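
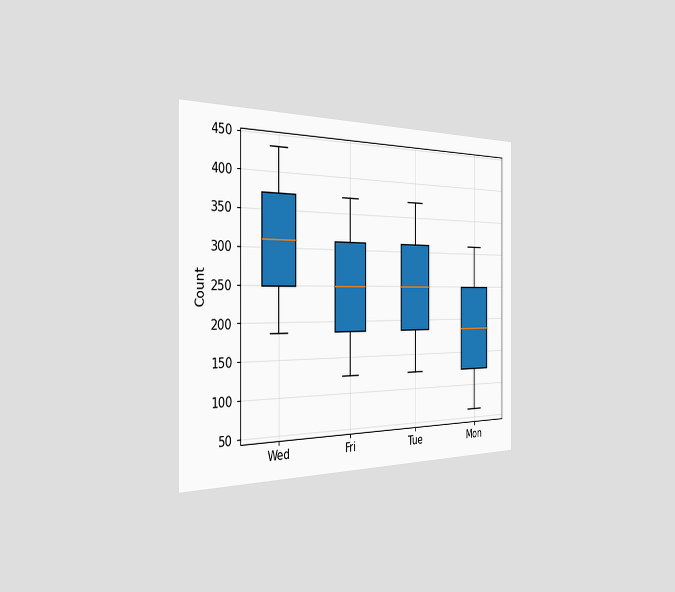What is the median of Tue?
248

The chart is viewed slightly from the left. The median line in the Tue box sits at 248.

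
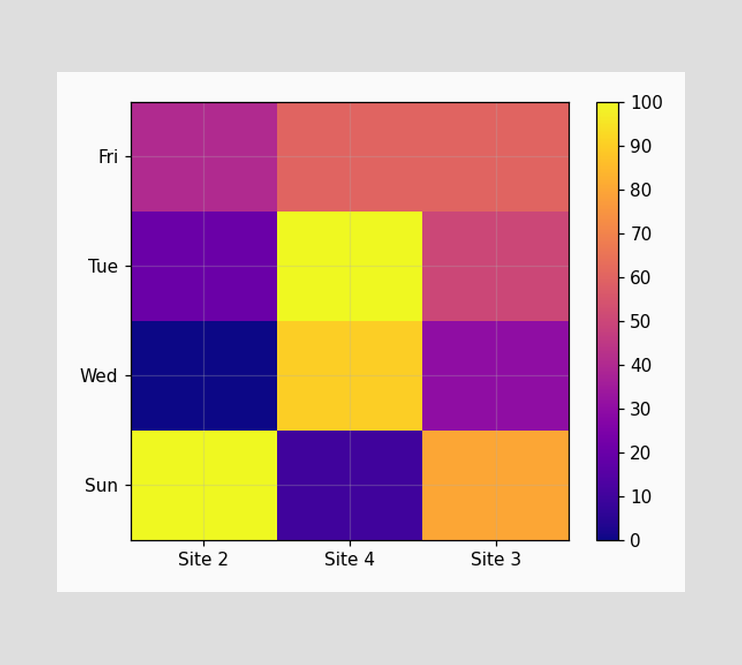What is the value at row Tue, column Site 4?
100

Matching cell (Tue, Site 4) against the colorbar gives 100.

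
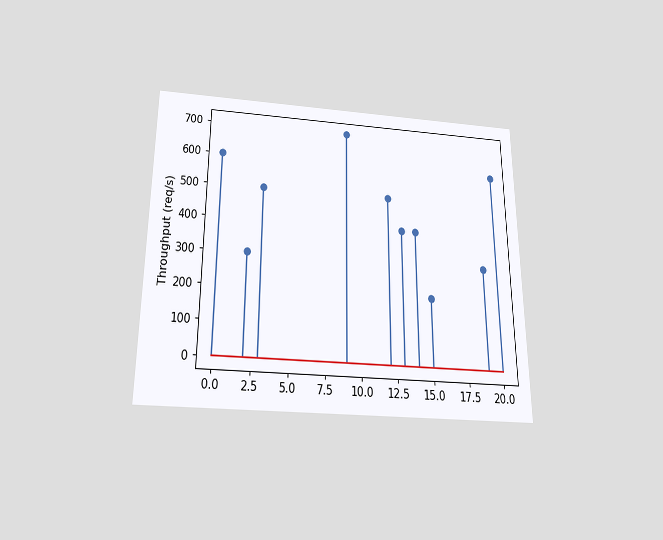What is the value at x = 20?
600req/s

The chart is viewed slightly from below. The stem at x=20 reaches 600req/s.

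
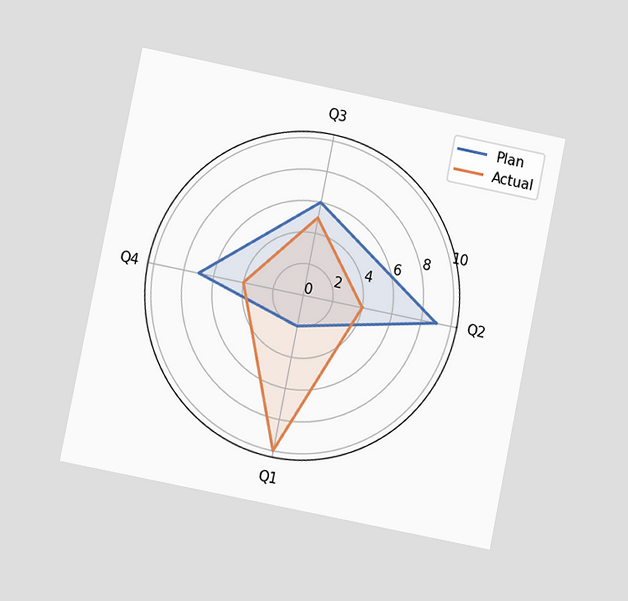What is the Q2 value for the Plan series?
9

The chart is tilted about 11° clockwise and viewed at a slight angle. On the Q2 axis, Plan reaches 9.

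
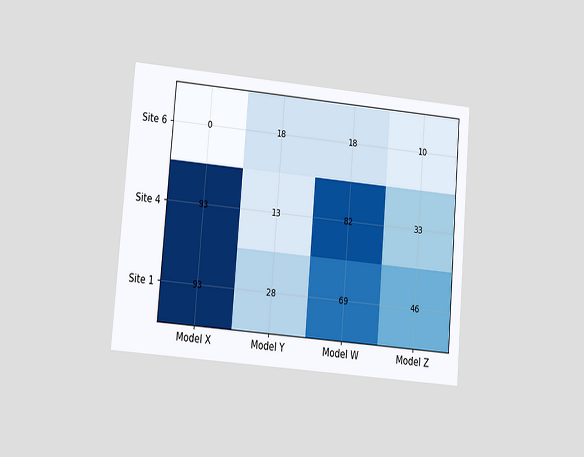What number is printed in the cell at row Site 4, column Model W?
The chart is tilted about 5° clockwise and viewed at a slight angle. The (Site 4, Model W) cell reads 82.

82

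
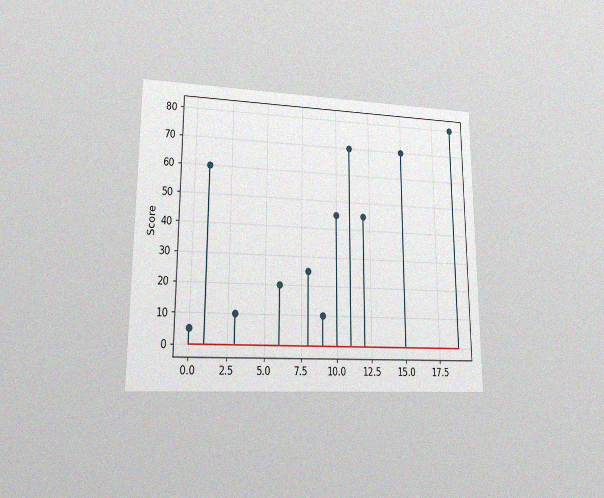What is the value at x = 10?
45

The chart is viewed at a slight angle, with some photo noise. The stem at x=10 reaches 45.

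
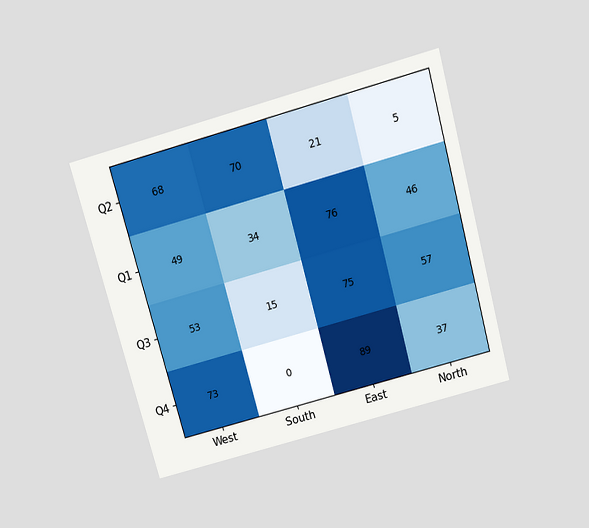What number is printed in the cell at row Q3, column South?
The chart is tilted about 15° counter-clockwise and viewed slightly from above. The (Q3, South) cell reads 15.

15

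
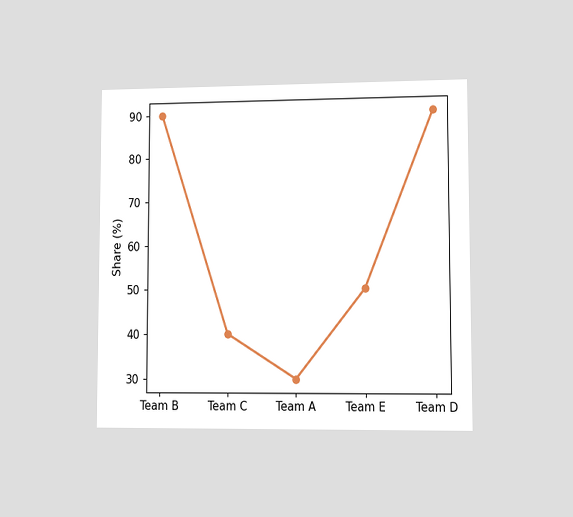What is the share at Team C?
The chart is viewed at a slight angle. At Team C, the line is at 40%.

40%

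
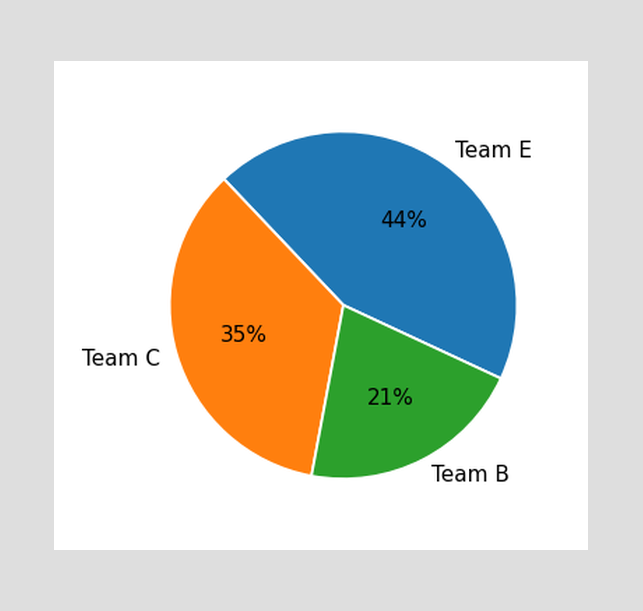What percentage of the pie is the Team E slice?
44%

The Team E slice takes up 44% of the pie.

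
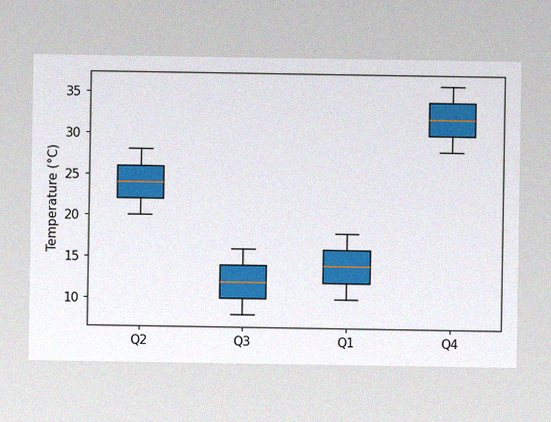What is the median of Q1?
The image has some photo noise and uneven lighting. The median line in the Q1 box sits at 14°C.

14°C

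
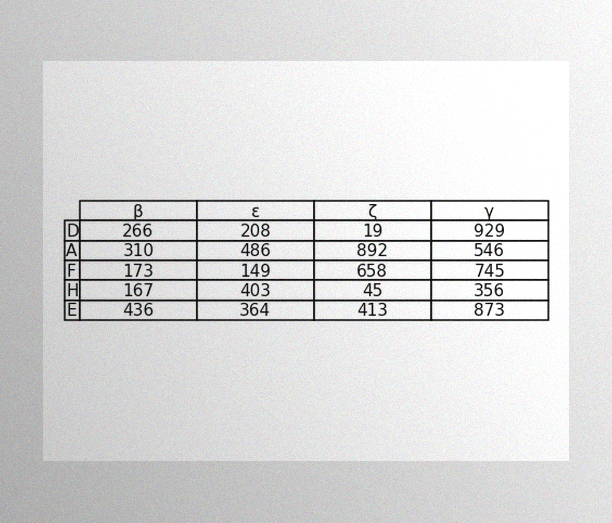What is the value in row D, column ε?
208

The image has some photo noise and uneven lighting. The (D, ε) cell reads 208.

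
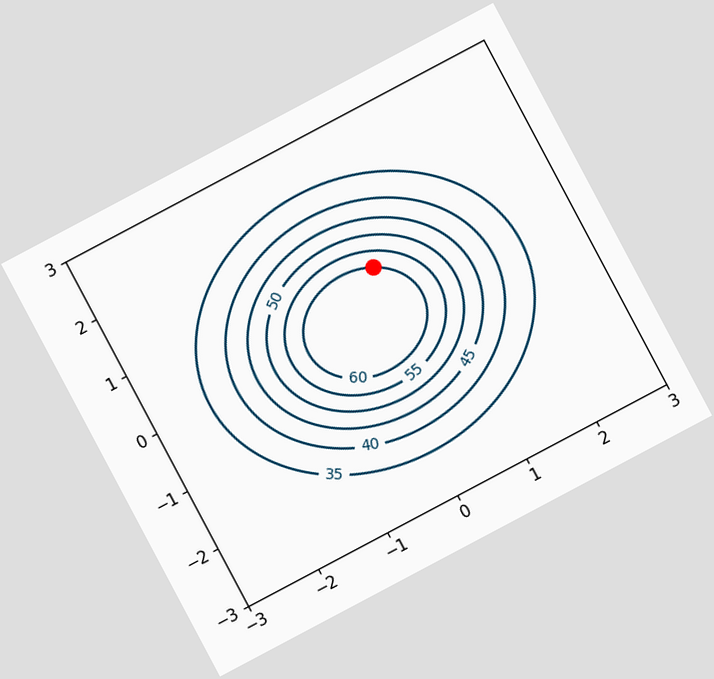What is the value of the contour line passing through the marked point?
The chart is tilted about 28° counter-clockwise. The marked point sits on the contour labelled 60.

60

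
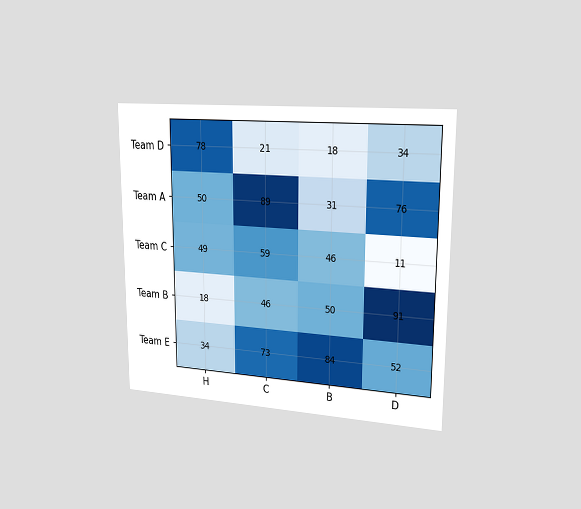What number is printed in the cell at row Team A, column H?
The chart is viewed slightly from the right. The (Team A, H) cell reads 50.

50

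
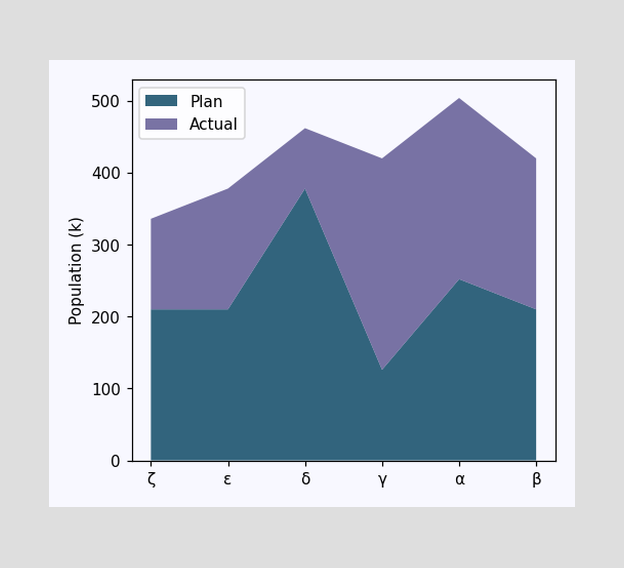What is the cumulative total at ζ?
336k

The stacked total at ζ reaches 336k.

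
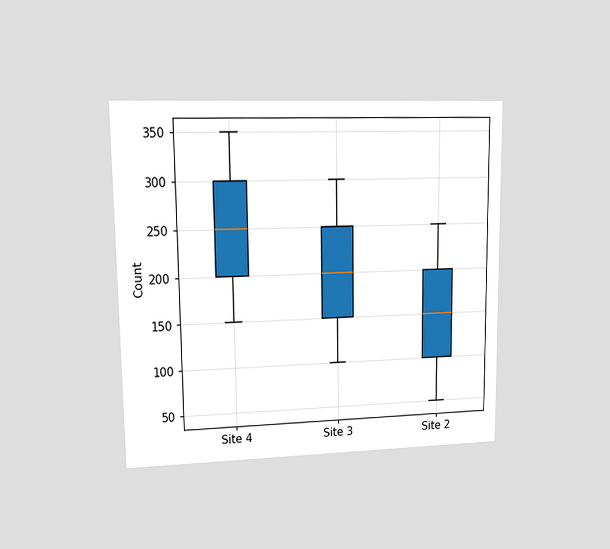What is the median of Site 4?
250

The chart is viewed at a slight angle. The median line in the Site 4 box sits at 250.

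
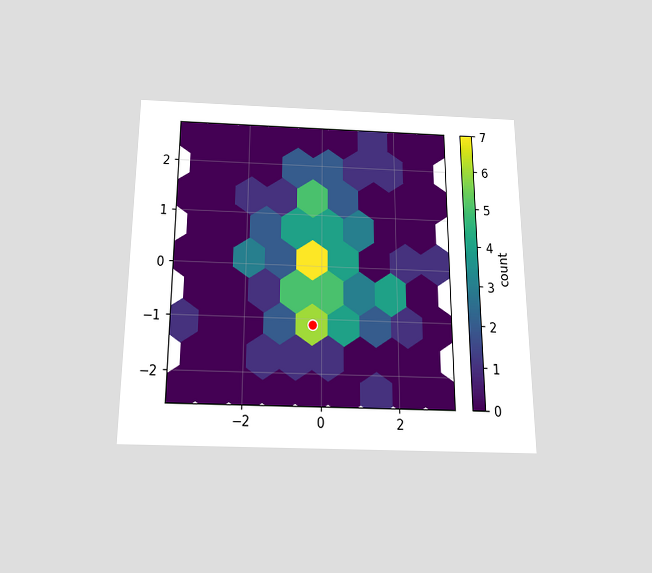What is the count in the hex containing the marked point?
6

The chart is viewed slightly from below. The marked hex reads 6 on the colorbar.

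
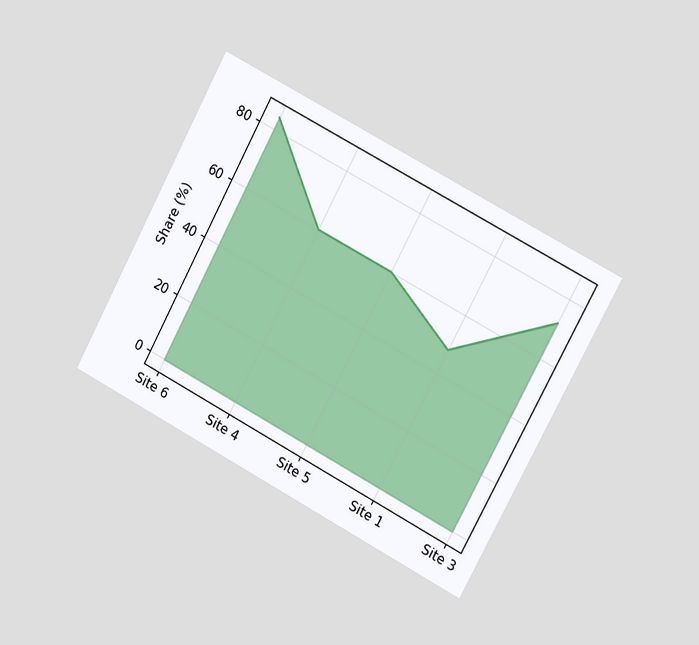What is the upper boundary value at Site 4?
60%

The chart is tilted about 28° clockwise and viewed slightly from the right. At Site 4 the upper boundary is at 60%.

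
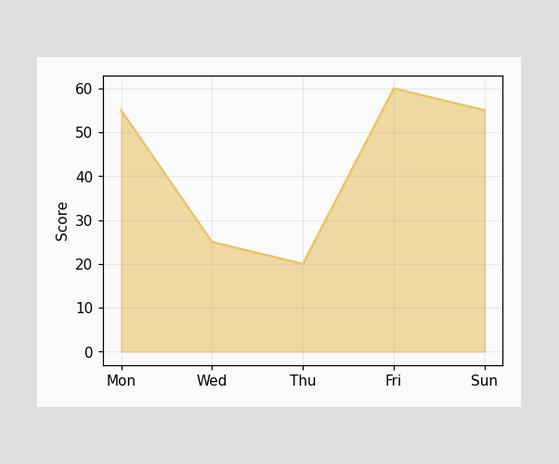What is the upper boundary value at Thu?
At Thu the upper boundary is at 20.

20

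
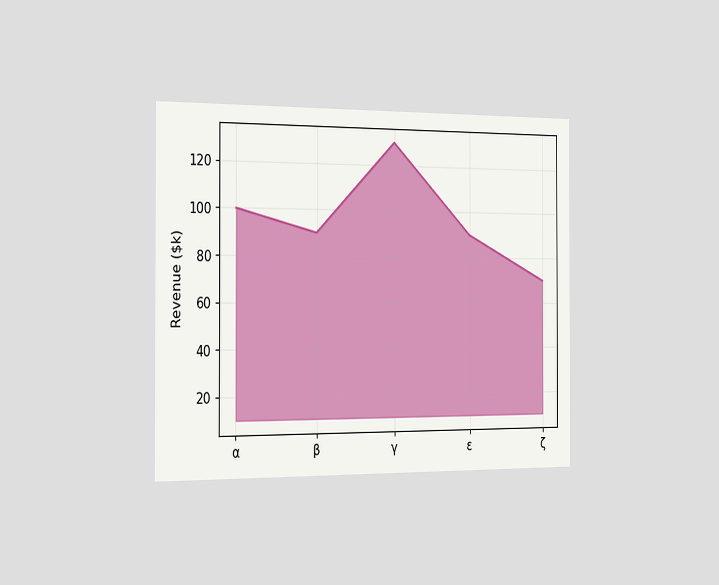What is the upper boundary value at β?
$90k

The chart is viewed slightly from the left. At β the upper boundary is at $90k.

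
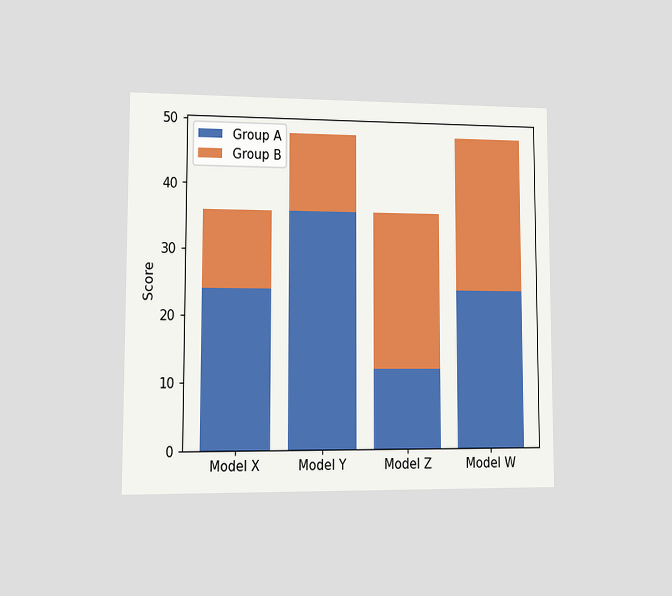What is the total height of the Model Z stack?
The chart is viewed at a slight angle. The Model Z stack's top reaches 36 on the y-axis.

36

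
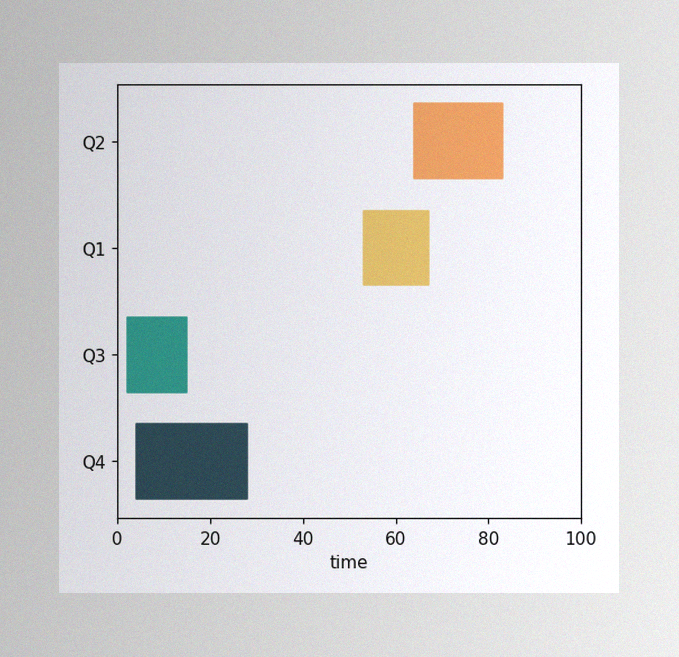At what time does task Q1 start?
The image has some photo noise and uneven lighting. The Q1 bar begins at t=53.

53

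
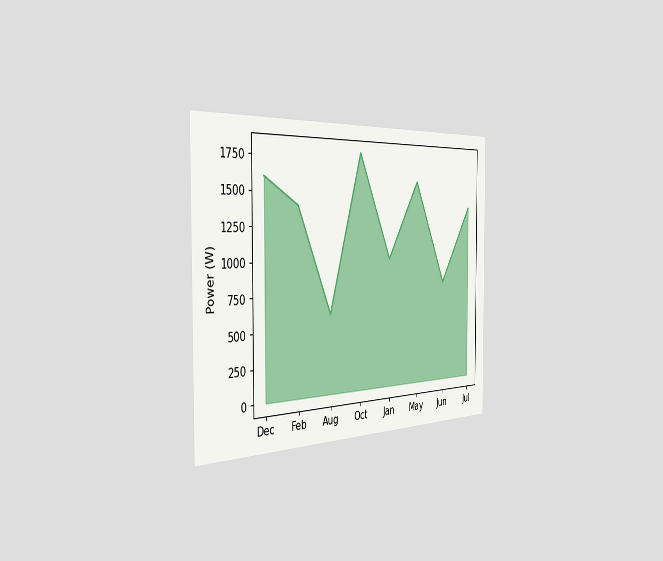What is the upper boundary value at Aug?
The chart is viewed slightly from the left. At Aug the upper boundary is at 600W.

600W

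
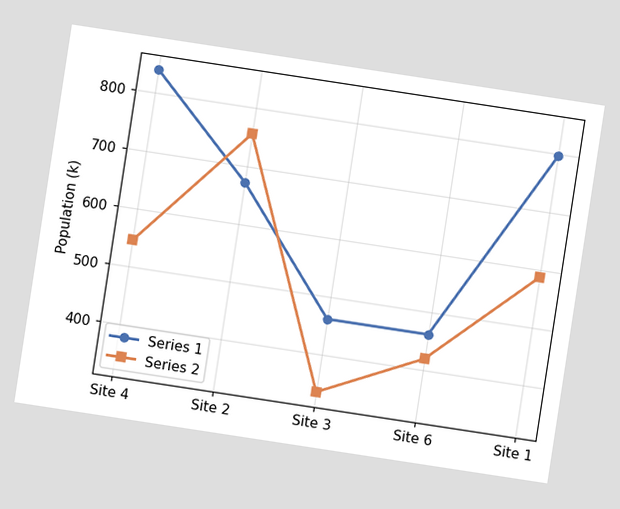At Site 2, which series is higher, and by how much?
Series 2, by 84k

The chart is tilted about 9° clockwise. At Site 2, Series 2 sits above the other line by 84k.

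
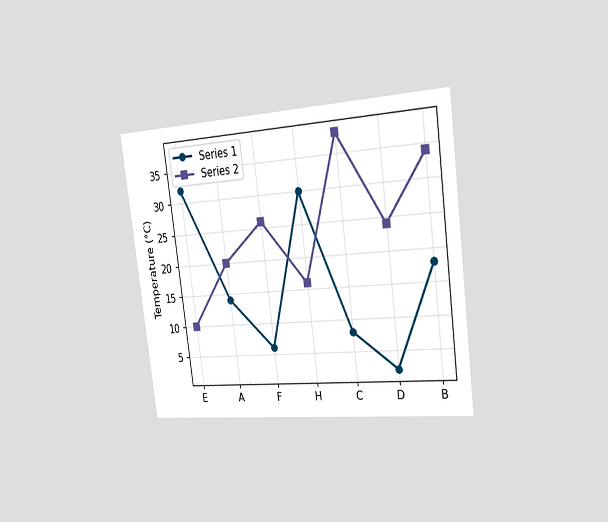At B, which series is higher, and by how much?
The chart is tilted about 7° counter-clockwise and viewed slightly from the right. At B, Series 2 sits above the other line by 16°C.

Series 2, by 16°C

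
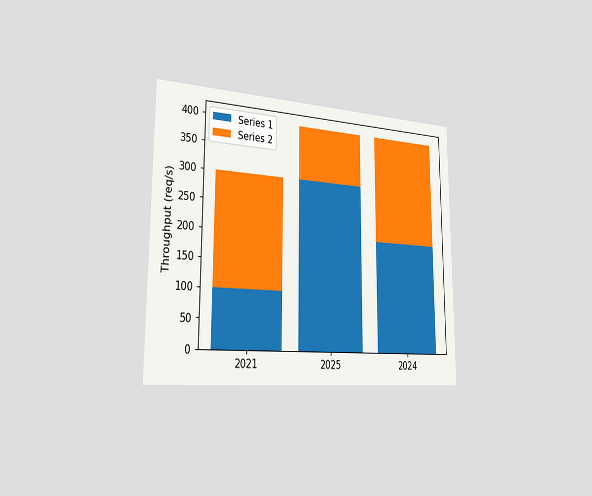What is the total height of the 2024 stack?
The chart is viewed slightly from the left. The 2024 stack's top reaches 400req/s on the y-axis.

400req/s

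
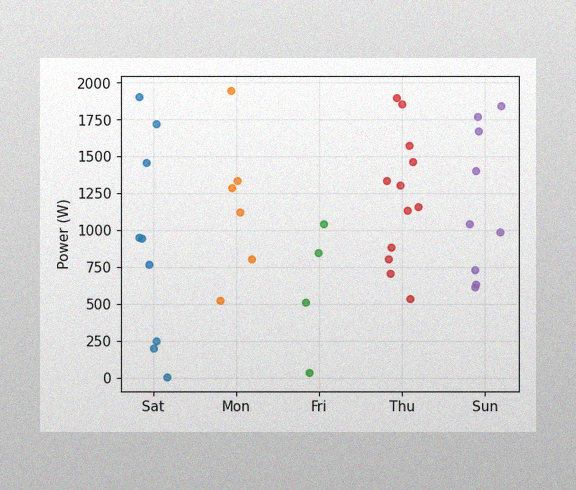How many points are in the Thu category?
The image has some photo noise and uneven lighting. Counting the markers in the Thu column gives 12.

12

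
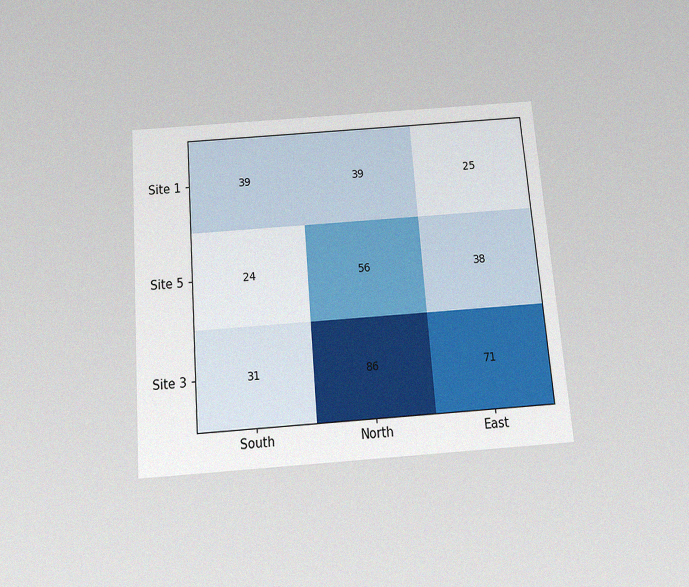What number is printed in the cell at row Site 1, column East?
25

The chart is tilted about 4° counter-clockwise and viewed slightly from below, with some photo noise. The (Site 1, East) cell reads 25.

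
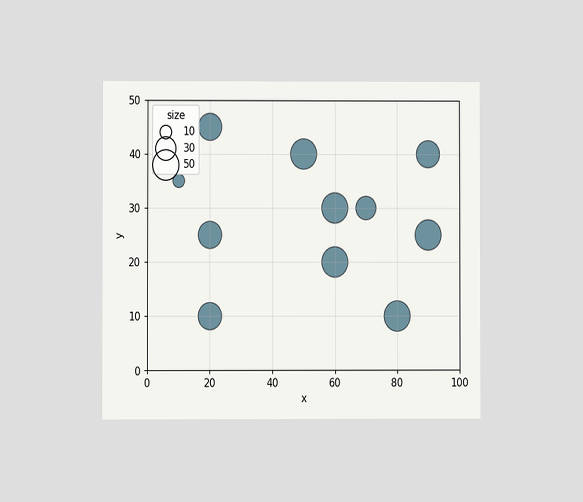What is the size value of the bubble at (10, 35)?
The chart is viewed at a slight angle. Matching the bubble at (10, 35) against the size legend gives 10.

10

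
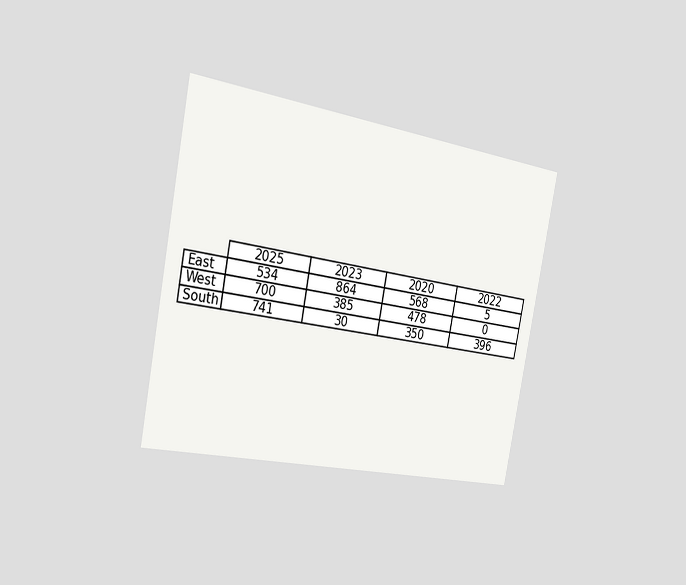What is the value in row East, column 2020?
The chart is tilted about 11° clockwise and viewed slightly from the left. The (East, 2020) cell reads 568.

568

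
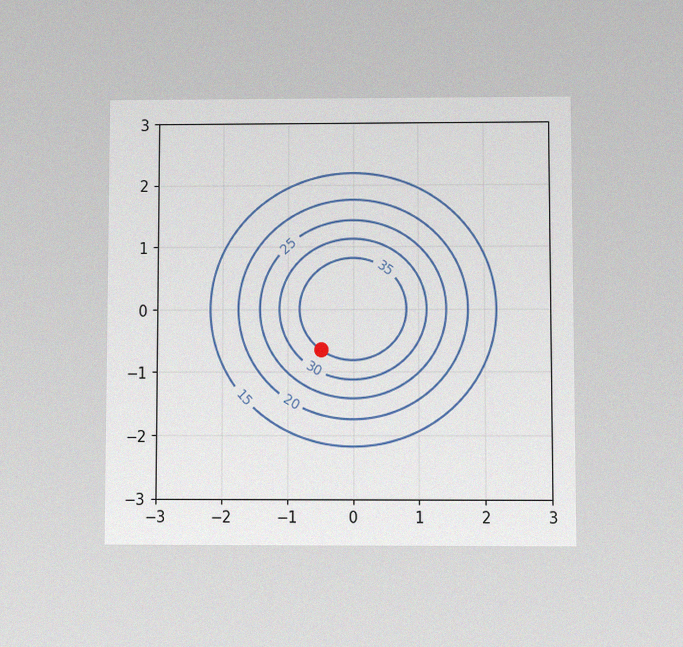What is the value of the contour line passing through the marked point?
35

The chart is viewed at a slight angle, with some photo noise. The marked point sits on the contour labelled 35.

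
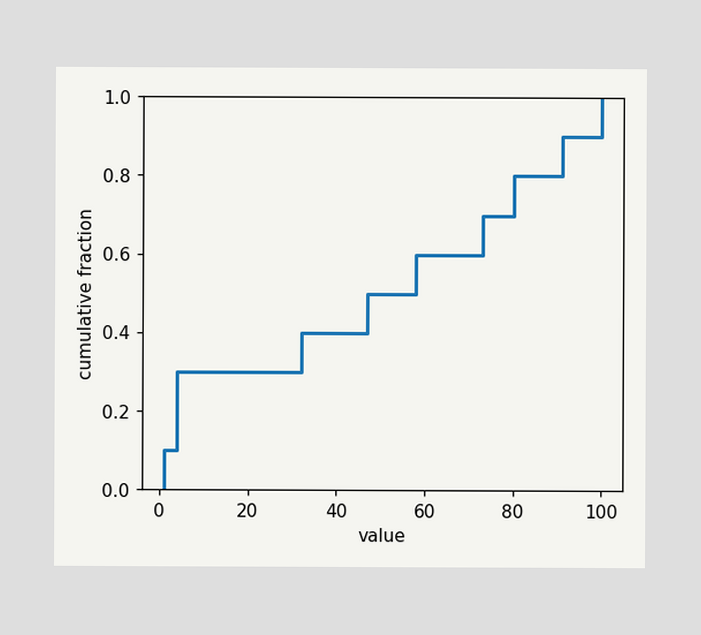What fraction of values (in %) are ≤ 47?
50%

At x=47 the ECDF step is at 50%.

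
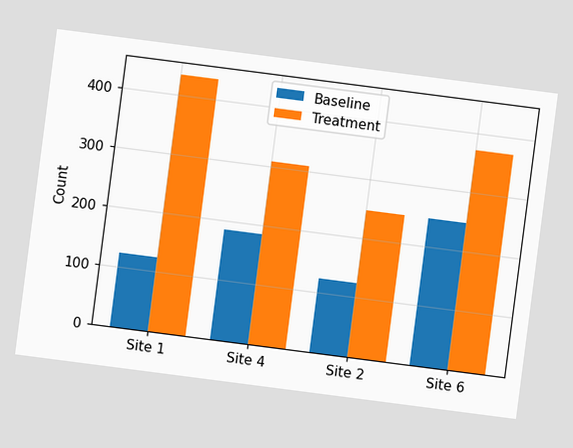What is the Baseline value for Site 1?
124

The chart is tilted about 7° clockwise. The Baseline bar at Site 1 reaches 124 on the y-axis.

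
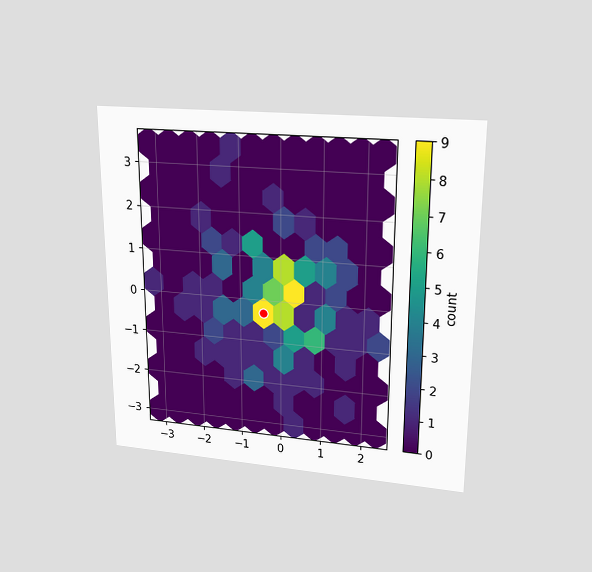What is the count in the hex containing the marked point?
9

The chart is viewed slightly from above. The marked hex reads 9 on the colorbar.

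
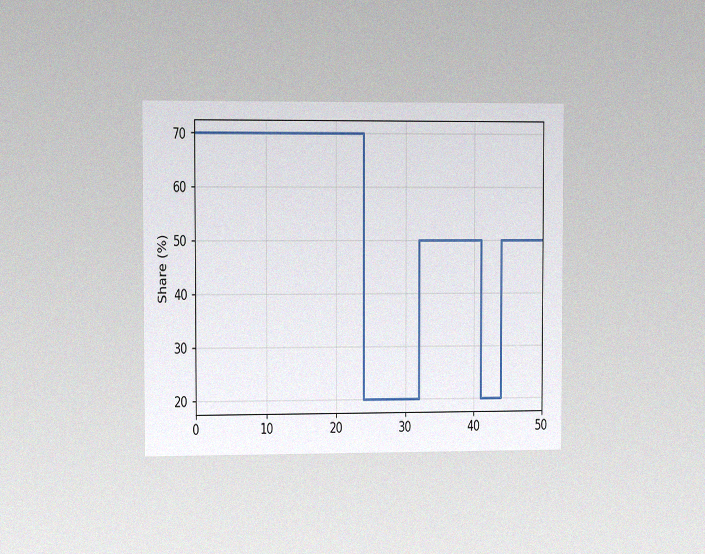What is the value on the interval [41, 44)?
The chart is viewed slightly from the left, with some photo noise. On [41, 44) the step sits at 20%.

20%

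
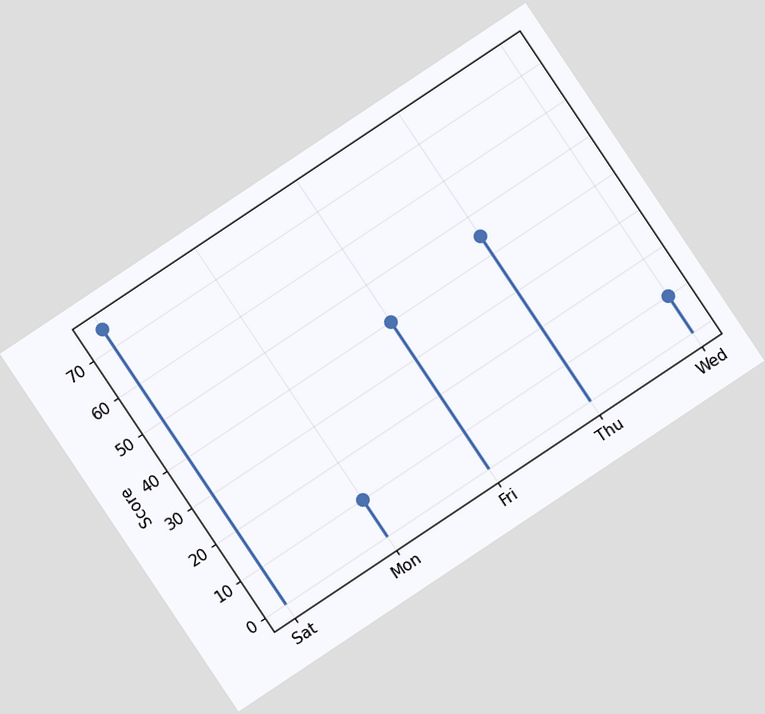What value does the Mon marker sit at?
The chart is tilted about 34° counter-clockwise. The Mon marker sits at 10.

10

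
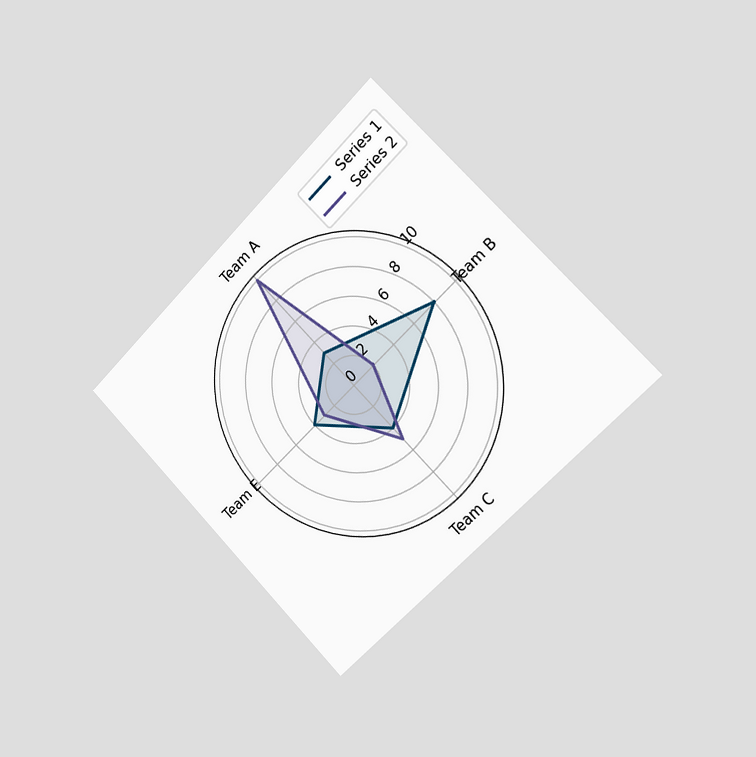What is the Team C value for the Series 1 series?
The chart is tilted about 45° counter-clockwise and viewed slightly from the right. On the Team C axis, Series 1 reaches 4.

4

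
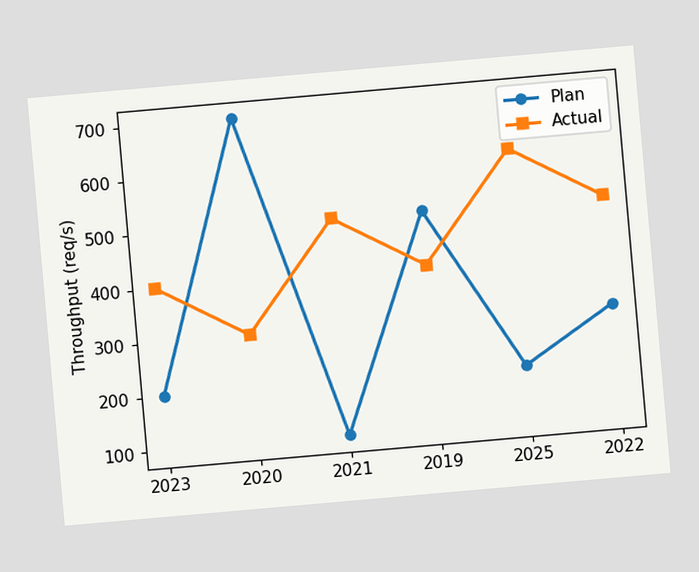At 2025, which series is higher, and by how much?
Actual, by 400req/s

The chart is tilted about 5° counter-clockwise. At 2025, Actual sits above the other line by 400req/s.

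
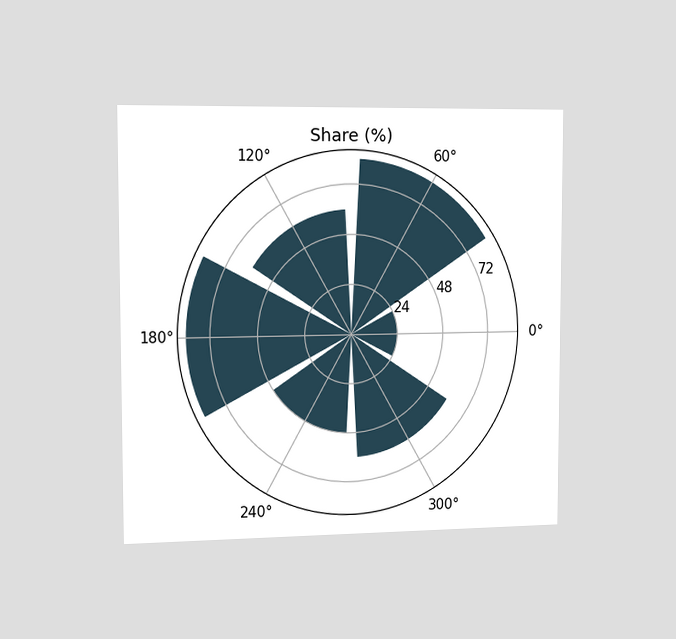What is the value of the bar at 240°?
48%

The chart is viewed slightly from the left. The bar at 240° reaches 48% on the radial axis.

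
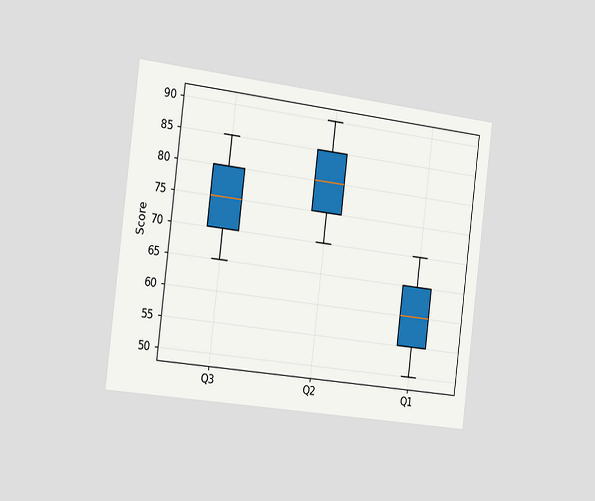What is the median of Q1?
60

The chart is tilted about 7° clockwise and viewed slightly from the left. The median line in the Q1 box sits at 60.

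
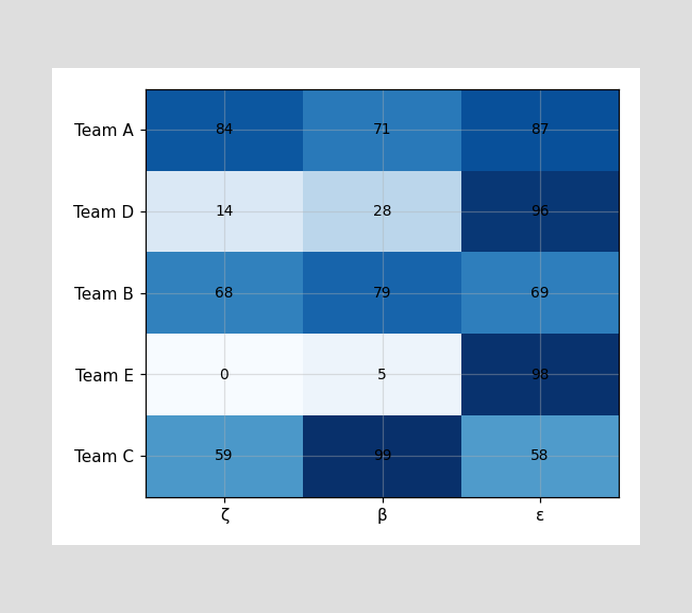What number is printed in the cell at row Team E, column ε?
98

The (Team E, ε) cell reads 98.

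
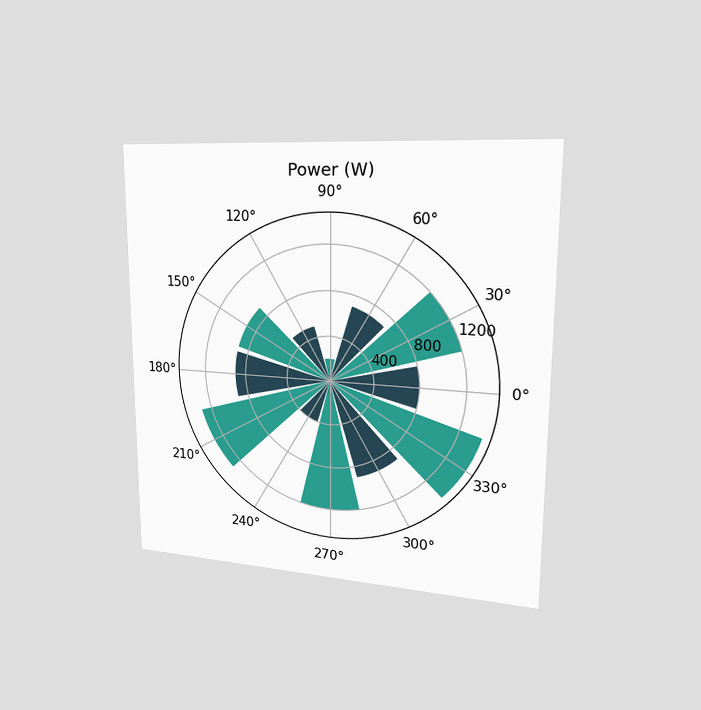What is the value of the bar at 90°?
The chart is viewed slightly from the right. The bar at 90° reaches 200W on the radial axis.

200W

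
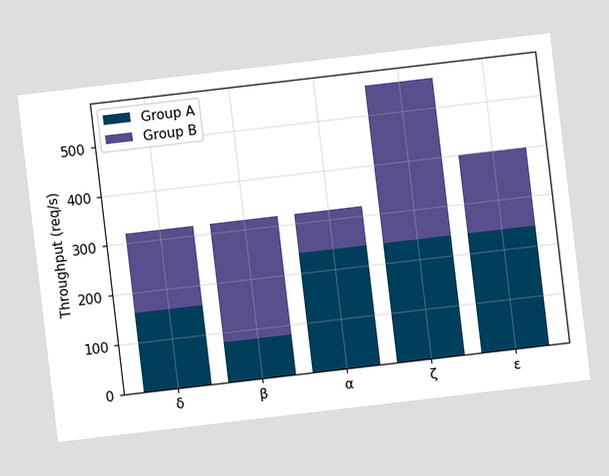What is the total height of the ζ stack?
The chart is tilted about 7° counter-clockwise. The ζ stack's top reaches 560req/s on the y-axis.

560req/s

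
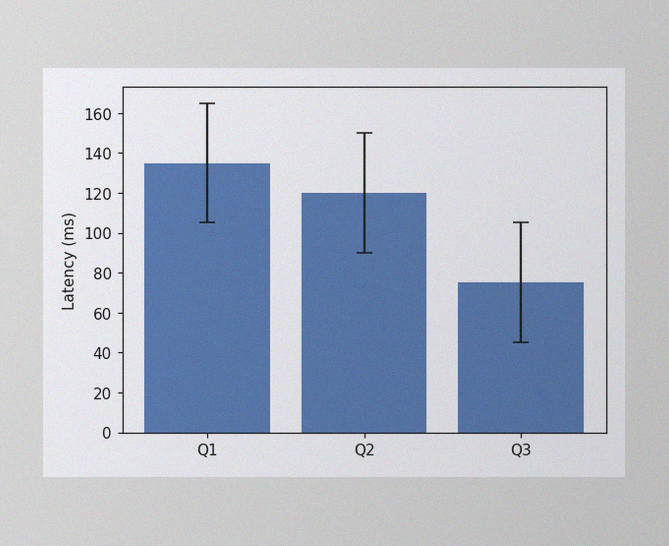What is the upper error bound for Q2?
The image has some photo noise and uneven lighting. The Q2 bar's upper whisker reaches 150ms.

150ms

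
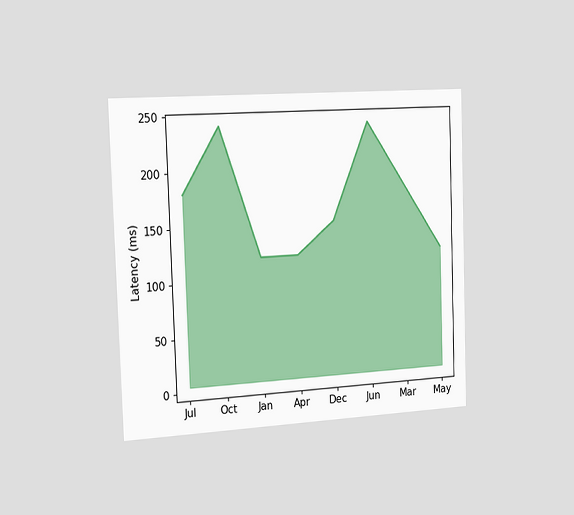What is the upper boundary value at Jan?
The chart is viewed slightly from the left. At Jan the upper boundary is at 120ms.

120ms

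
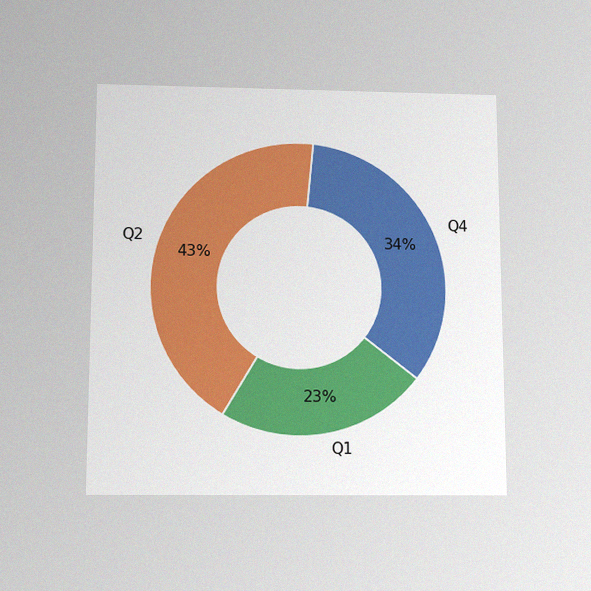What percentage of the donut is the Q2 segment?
The chart is viewed slightly from below, with some photo noise. The Q2 segment takes up 43% of the ring.

43%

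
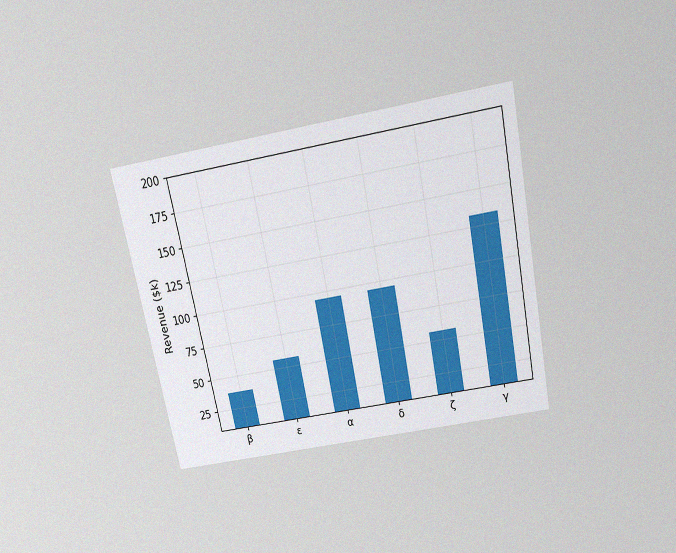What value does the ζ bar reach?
$57k

The chart is tilted about 11° counter-clockwise and viewed slightly from above, with some photo noise. Reading along the chart's y-axis, the ζ bar reaches $57k.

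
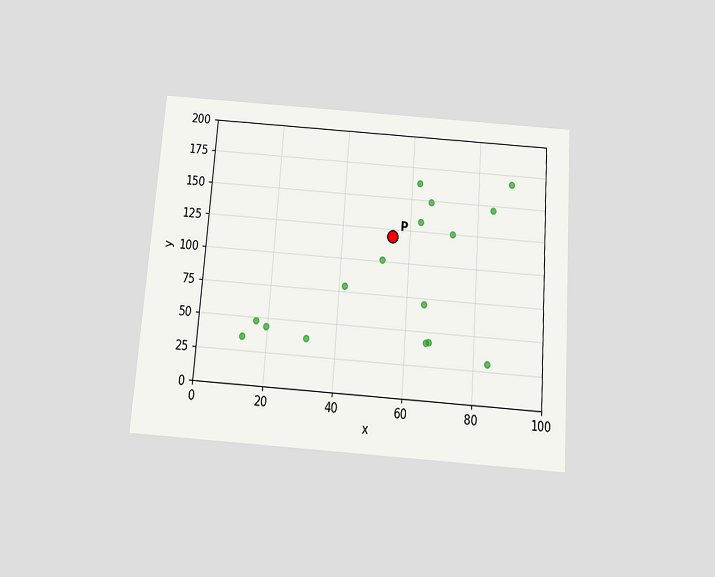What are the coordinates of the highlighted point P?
(55, 120)

The chart is tilted about 4° clockwise and viewed slightly from below. Following the gridlines from P to each axis, P sits at (55, 120).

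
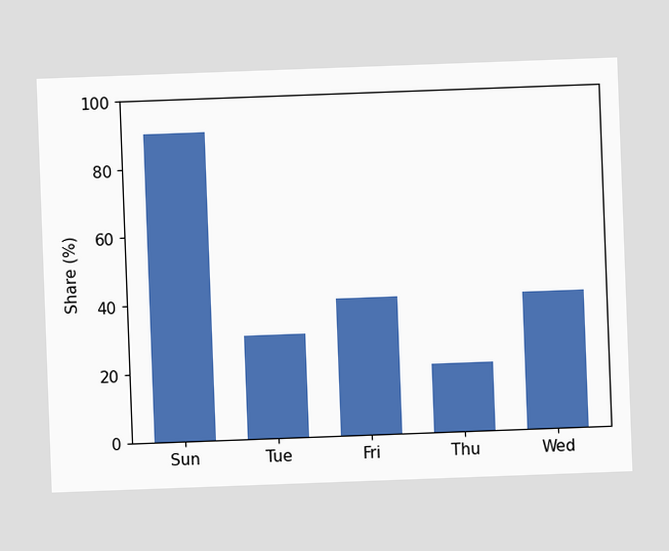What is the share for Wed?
The chart is tilted about 2° counter-clockwise. Reading along the chart's y-axis, the Wed bar reaches 40%.

40%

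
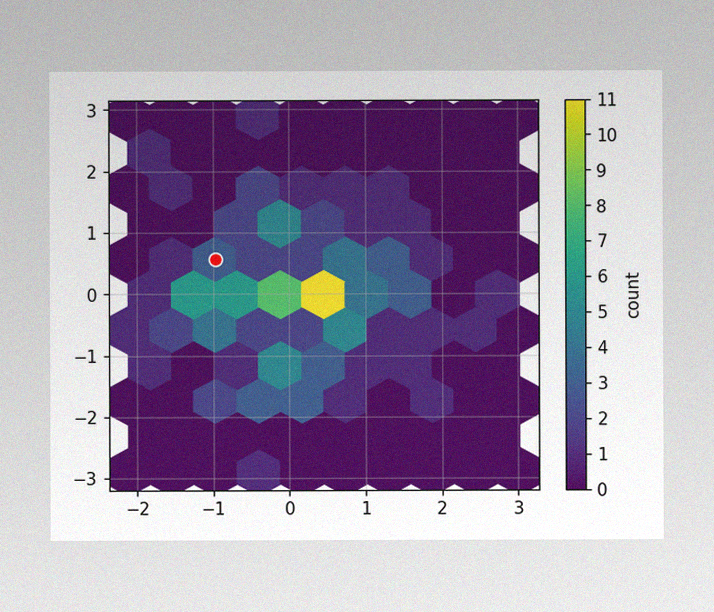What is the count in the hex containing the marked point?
3

The image has some photo noise and uneven lighting. The marked hex reads 3 on the colorbar.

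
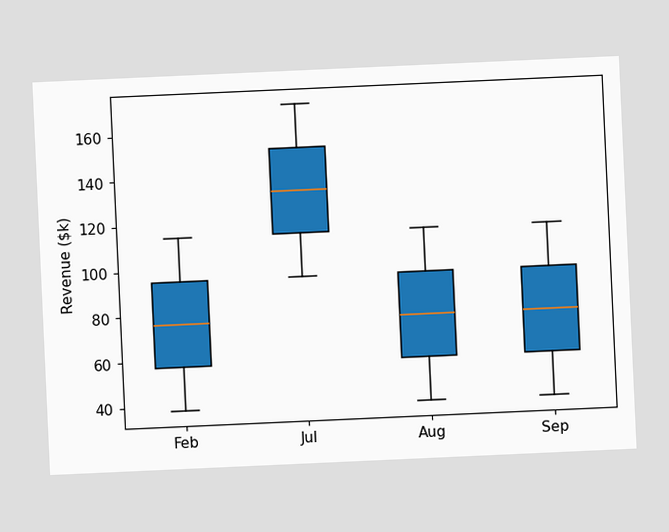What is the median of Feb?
$76k

The chart is tilted about 3° counter-clockwise. The median line in the Feb box sits at $76k.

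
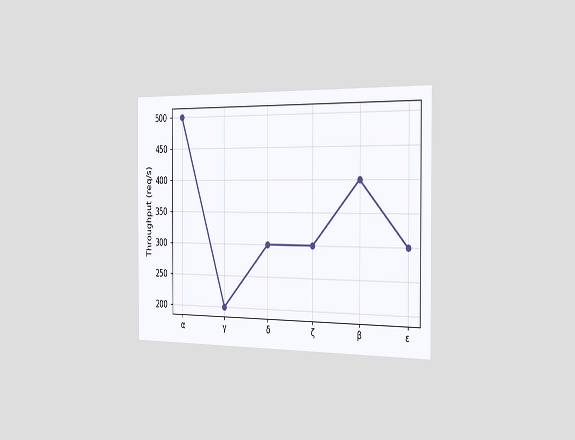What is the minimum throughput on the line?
The chart is viewed slightly from the right. The lowest point is at γ, and reading across to the y-axis gives 200req/s.

200req/s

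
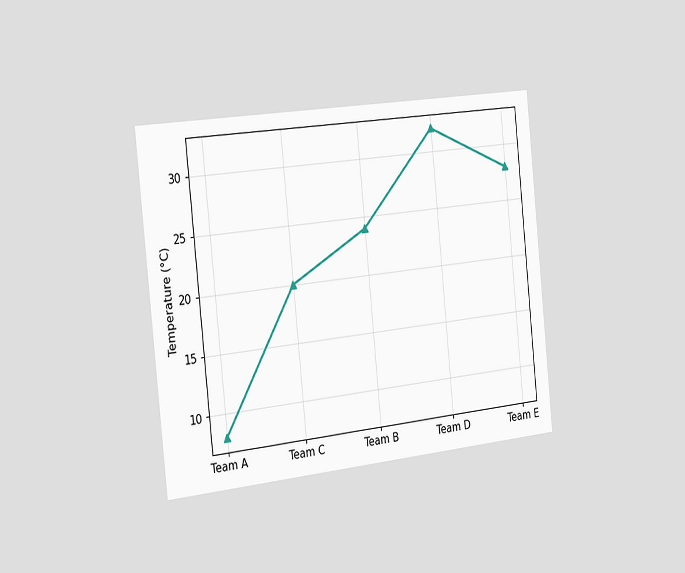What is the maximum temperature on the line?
32°C

The chart is tilted about 6° counter-clockwise and viewed slightly from the left. The highest point is at Team D, and reading across to the y-axis gives 32°C.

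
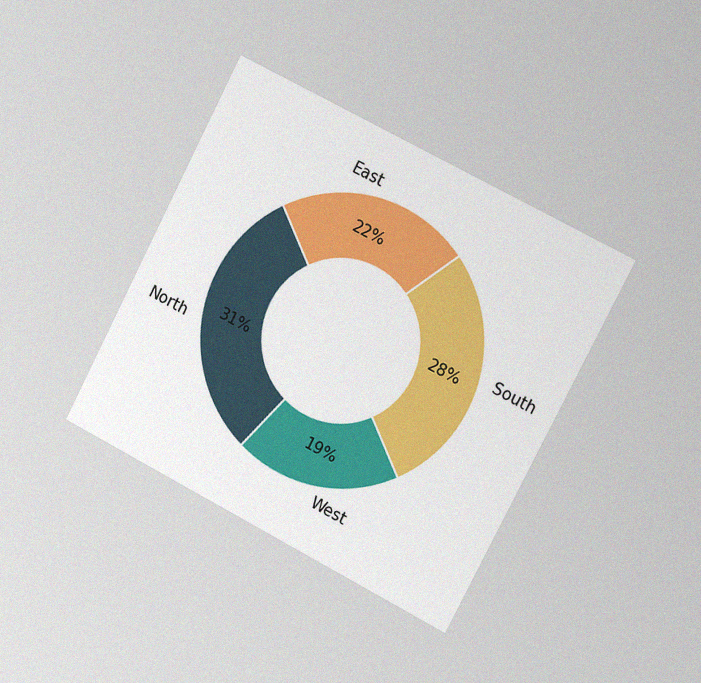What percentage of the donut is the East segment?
22%

The chart is tilted about 27° clockwise and viewed slightly from the right, with some photo noise. The East segment takes up 22% of the ring.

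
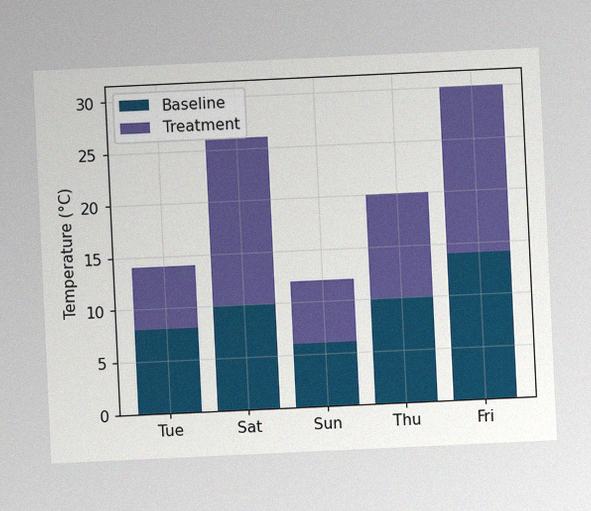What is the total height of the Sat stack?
26°C

The chart is tilted about 3° counter-clockwise, with some photo noise. The Sat stack's top reaches 26°C on the y-axis.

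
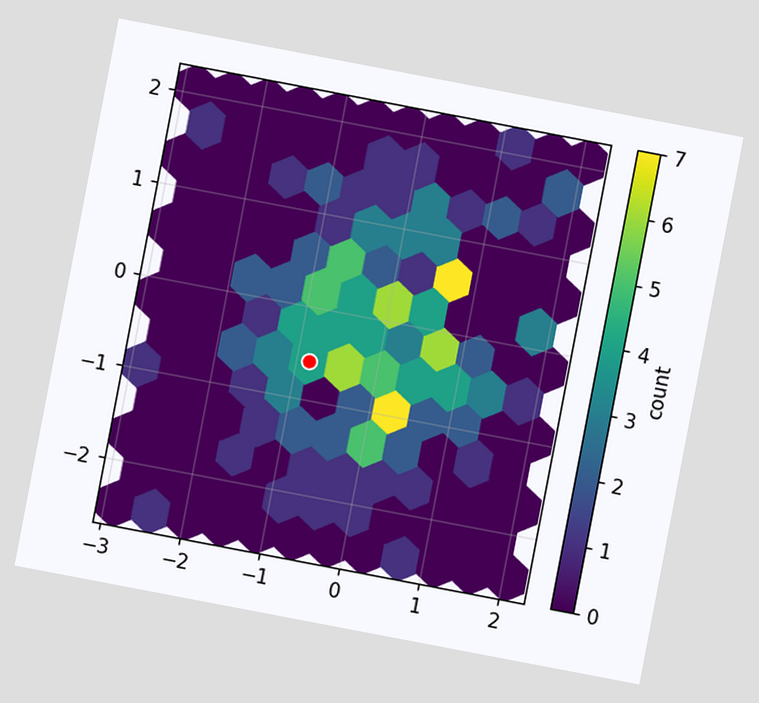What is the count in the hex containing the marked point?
The chart is tilted about 11° clockwise. The marked hex reads 4 on the colorbar.

4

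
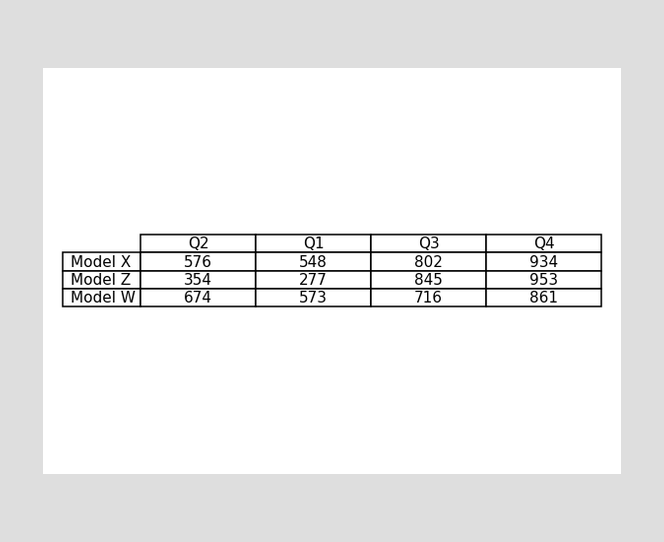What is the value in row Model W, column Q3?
The (Model W, Q3) cell reads 716.

716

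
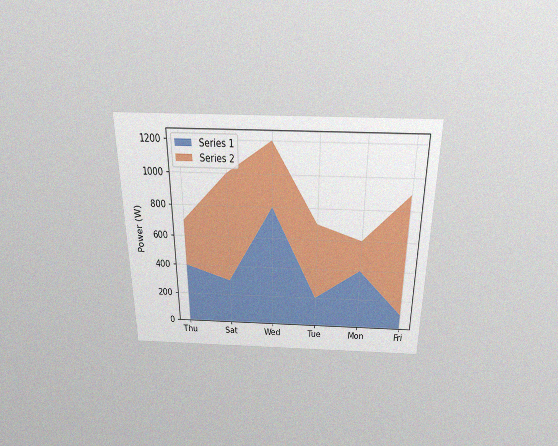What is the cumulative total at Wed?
The chart is viewed slightly from above, with some photo noise. The stacked total at Wed reaches 1200W.

1200W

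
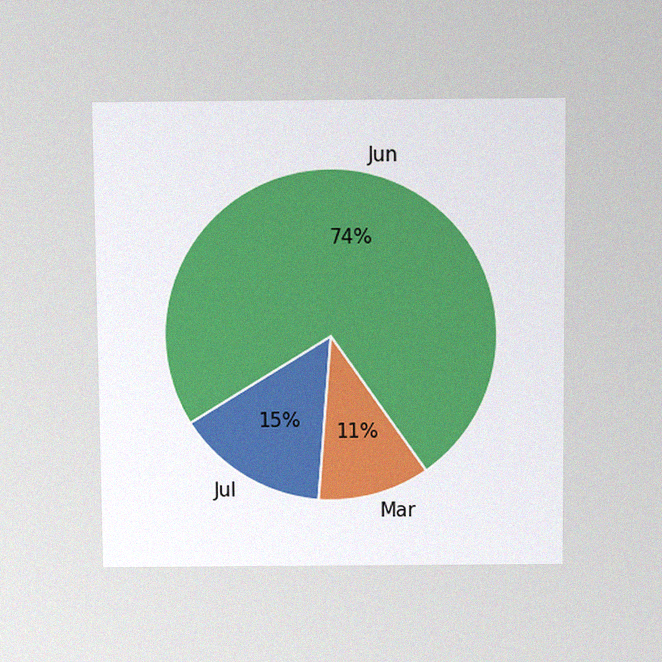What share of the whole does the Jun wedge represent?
74%

The chart is viewed slightly from above, with some photo noise. The Jun slice takes up 74% of the pie.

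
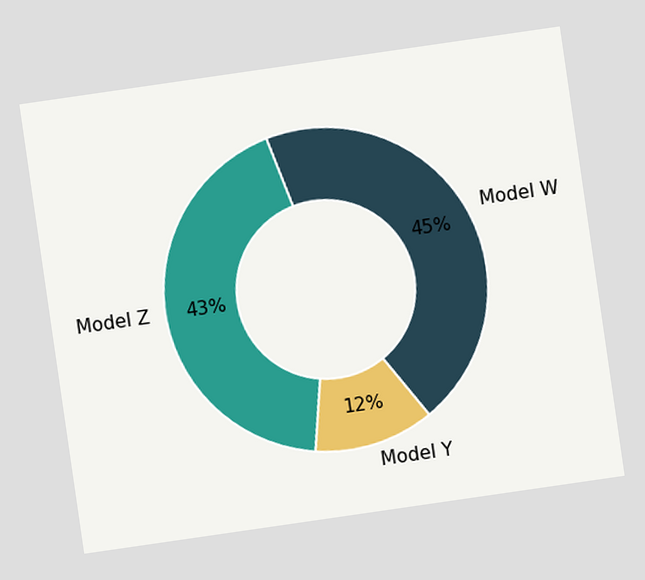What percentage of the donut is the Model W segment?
The chart is tilted about 8° counter-clockwise. The Model W segment takes up 45% of the ring.

45%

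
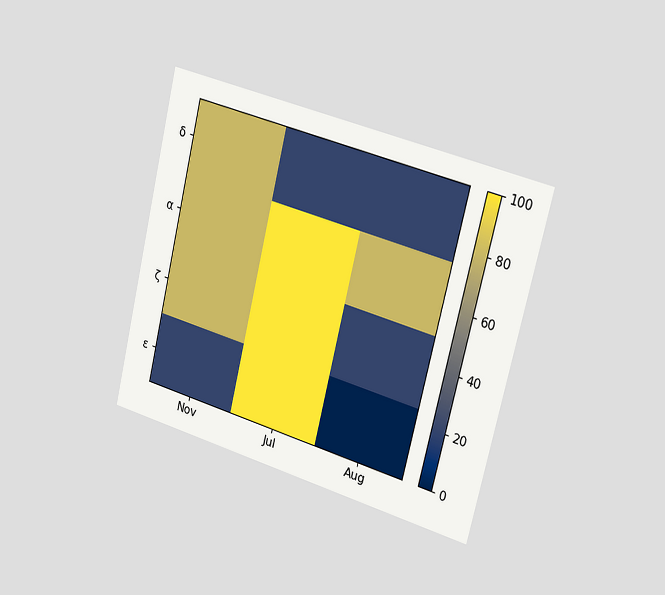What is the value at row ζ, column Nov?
80

The chart is tilted about 14° clockwise and viewed slightly from the right. Matching cell (ζ, Nov) against the colorbar gives 80.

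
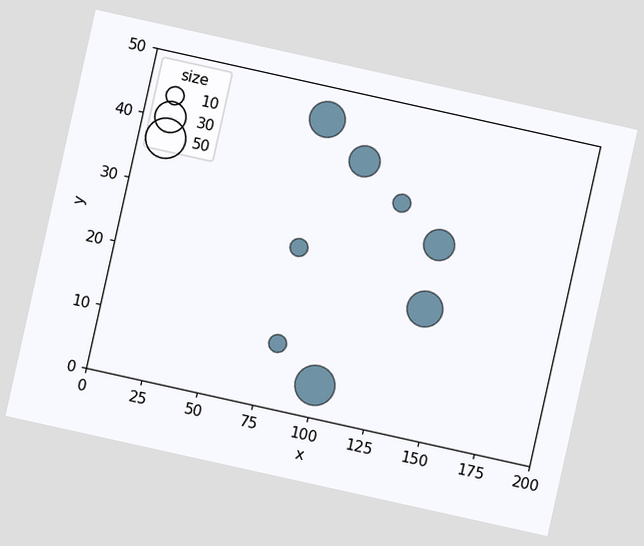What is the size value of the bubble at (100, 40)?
The chart is tilted about 13° clockwise. Matching the bubble at (100, 40) against the size legend gives 30.

30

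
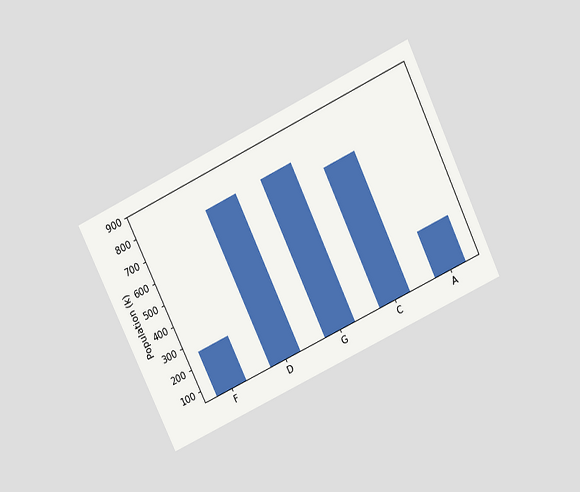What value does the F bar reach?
255k

The chart is tilted about 26° counter-clockwise and viewed slightly from above. Reading along the chart's y-axis, the F bar reaches 255k.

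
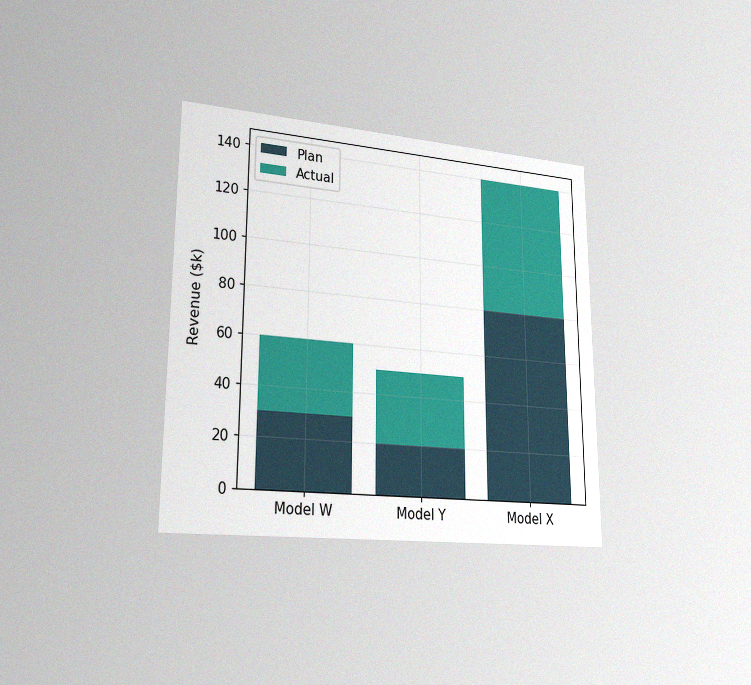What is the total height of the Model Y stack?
$50k

The chart is viewed slightly from the left, with some photo noise. The Model Y stack's top reaches $50k on the y-axis.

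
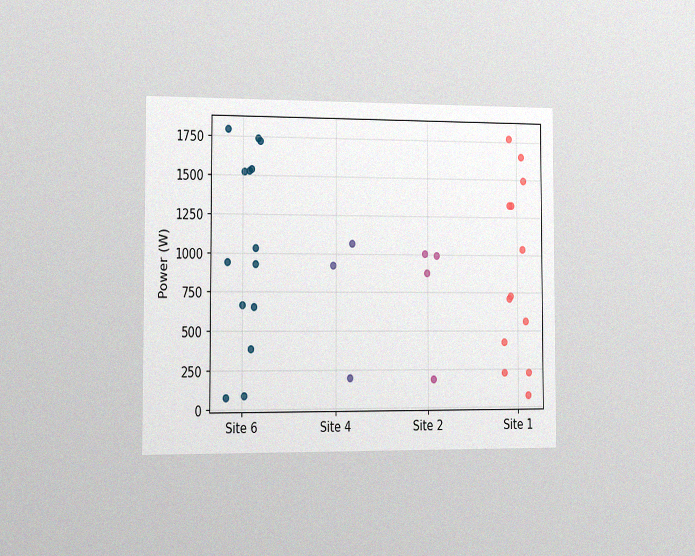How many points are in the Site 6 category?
14

The chart is viewed slightly from the left, with some photo noise. Counting the markers in the Site 6 column gives 14.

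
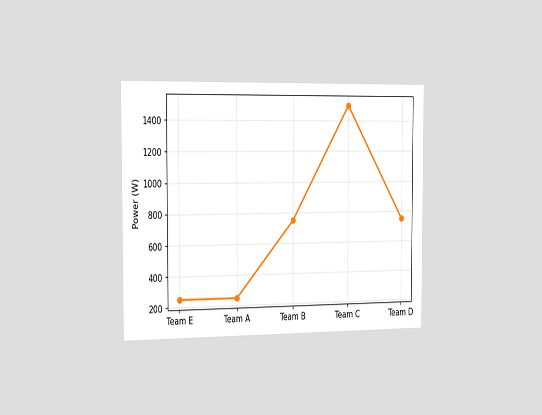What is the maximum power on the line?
The chart is viewed slightly from the left. The highest point is at Team C, and reading across to the y-axis gives 1500W.

1500W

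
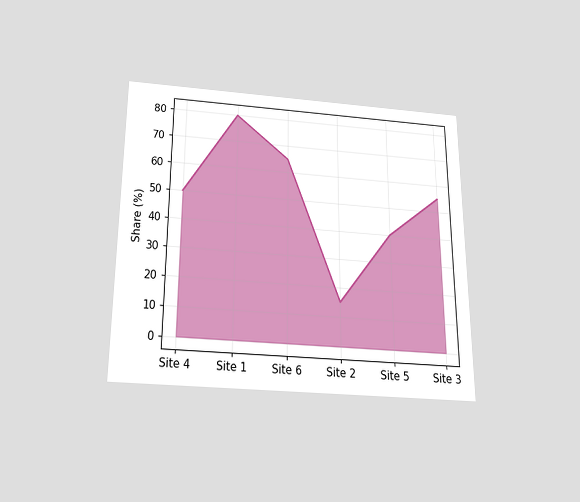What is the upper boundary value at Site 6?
The chart is viewed slightly from below. At Site 6 the upper boundary is at 65%.

65%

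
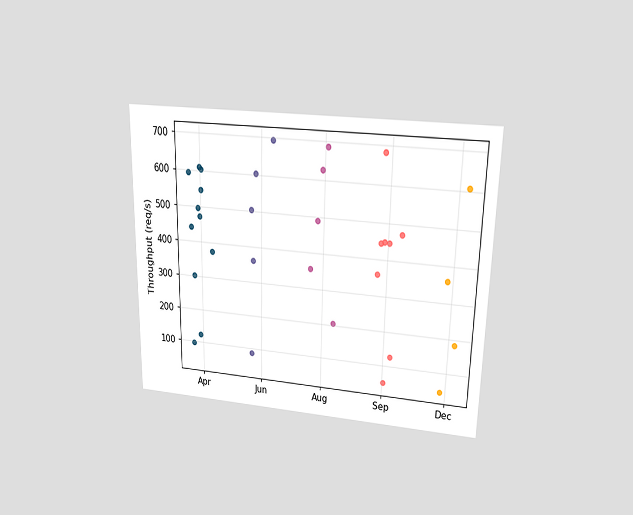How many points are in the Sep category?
The chart is viewed slightly from above. Counting the markers in the Sep column gives 8.

8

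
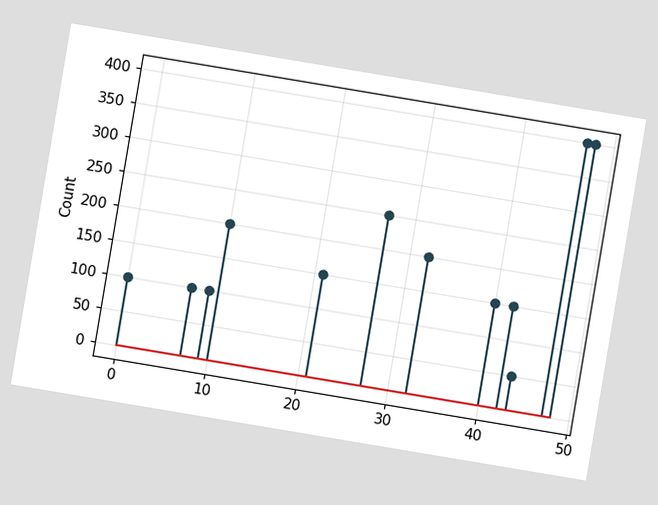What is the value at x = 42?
150

The chart is tilted about 10° clockwise. The stem at x=42 reaches 150.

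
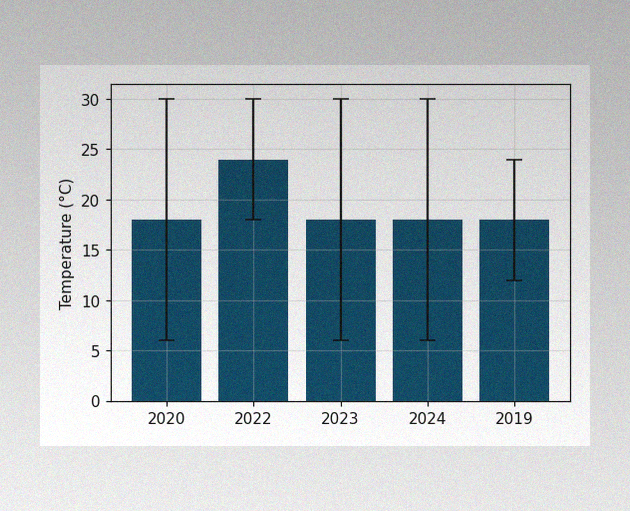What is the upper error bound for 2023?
The image has some photo noise and uneven lighting. The 2023 bar's upper whisker reaches 30°C.

30°C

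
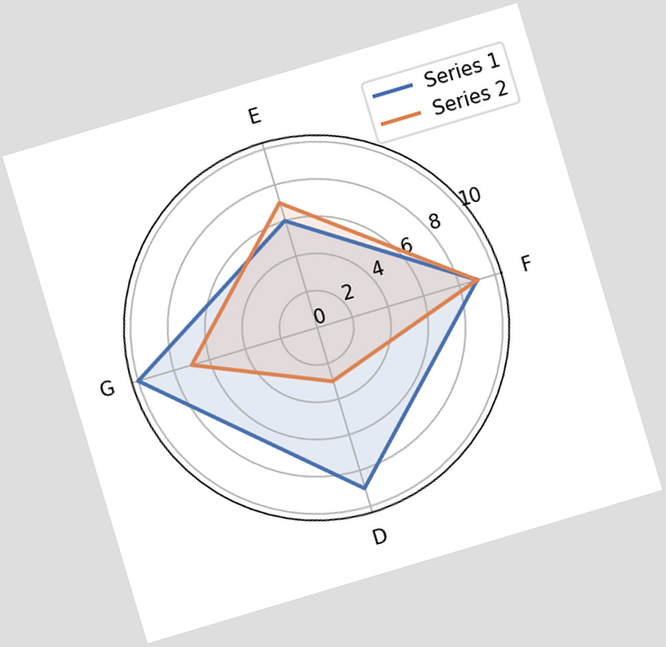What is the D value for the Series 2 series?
The chart is tilted about 17° counter-clockwise. On the D axis, Series 2 reaches 3.

3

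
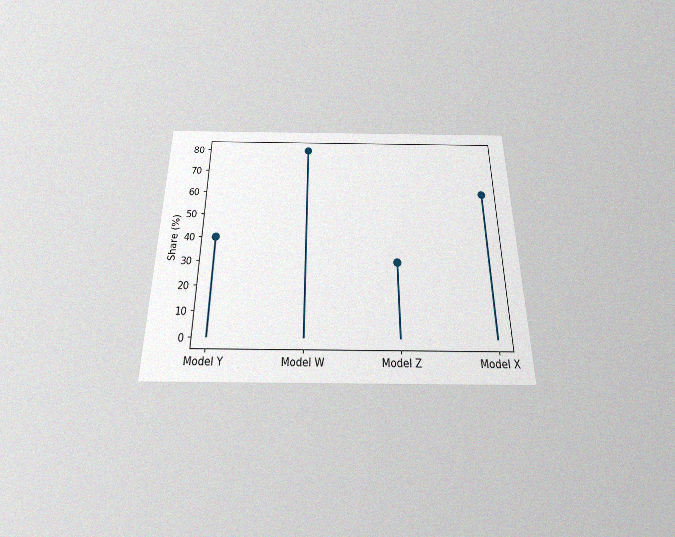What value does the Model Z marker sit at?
30%

The chart is viewed slightly from below, with some photo noise. The Model Z marker sits at 30%.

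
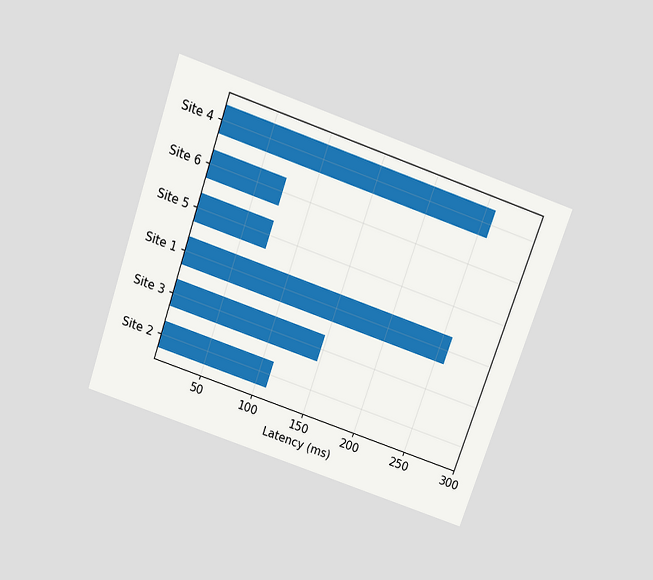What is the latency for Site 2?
111ms

The chart is tilted about 19° clockwise and viewed slightly from above. Reading along the chart's x-axis, the Site 2 bar reaches 111ms.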